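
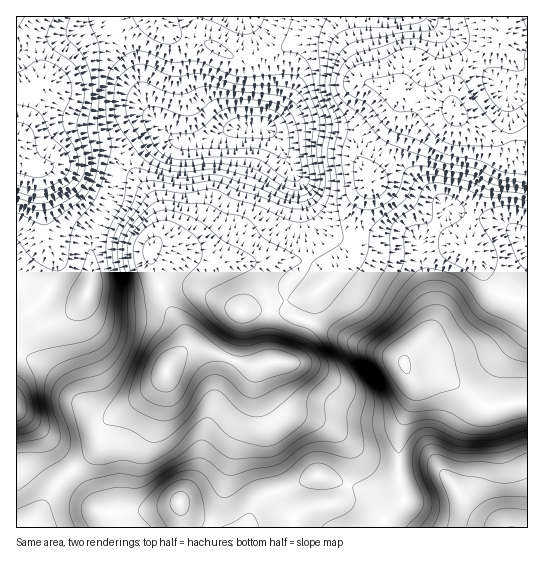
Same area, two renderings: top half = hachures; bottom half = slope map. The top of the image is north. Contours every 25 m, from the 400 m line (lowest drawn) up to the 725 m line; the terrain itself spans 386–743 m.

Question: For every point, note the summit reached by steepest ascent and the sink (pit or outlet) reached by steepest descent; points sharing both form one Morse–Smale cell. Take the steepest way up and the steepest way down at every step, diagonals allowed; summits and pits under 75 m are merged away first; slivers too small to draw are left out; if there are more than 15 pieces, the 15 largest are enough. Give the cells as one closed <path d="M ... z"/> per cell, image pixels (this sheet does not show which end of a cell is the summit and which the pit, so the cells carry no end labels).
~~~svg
<path d="M243 16l-134 1 26 49 12 41 25 30-7-4-12 3-22 12-11 11-7 19-4 24-17 36-1 45-8 19-16 14-18 7-7-3-20-21-6-4 1 233 10-1 9-9 25-39 24-18 14-14 2-18 4-7 49-34 10-11 5-12 13-13 9-4 12 1 50 18 19-5-3-5-1-16 1-39-2-5 4 3 14-1 0-9 3-7 19-20 0-16-4-16-6-50-20-40-10-12-10-3 4-37-1-19-7-31z"/><path d="M449 208l-4 2-5 12-19 19-2 5 14 63 0 13-8 16-20 23-54-20-34-17-19-5-10-8-3-11-14 0-2-3-1 44 3 22-18 4-50-18-12-1-9 4-13 13-5 12-10 11-49 34-4 7-2 18-14 14-24 18-25 39-11 9 352 1 27-27-5-24 0-42 14-38 0-15-4-10 34 5 19 11 24 19 15 0 27-6 0-155-14-15-12-8-36-8z"/><path d="M527 16l-283 1 9 22 7 31 1 19-4 37 10 3 10 12 20 40 3 13 1 27 6 26 0 16-19 20-3 7 1 10 20-3 9-4 41-39 5-17 3-32 7-20 0-14 25-46 4-18-1-15 32 12 18 3 18 16 30 14 17 0 14-4z"/><path d="M109 16l-93 1 0 277 26 26 7 3 8-2 14-8 12-11 5-9 4-19 0-36 17-36 4-24 7-19 11-11 22-12 8-3 10 2-24-28-12-41z"/><path d="M399 92l1 15-4 18-25 46 0 14-7 20-3 32-5 17-37 37-13 6-20 3-1 3 3 8 10 8 19 5 34 17 54 20 20-23 8-16 0-13-14-63 2-5 19-19 7-14 19 7 36 8 12 8 14 14 0-111-14 3-17 0-30-14-18-16-18-3z"/><path d="M410 372l-2 1 5 9 0 15-14 38 0 42 5 24-27 26 150 1 1-126-15 1-12 4-15 0-24-19-19-11-8-2-18 0z"/>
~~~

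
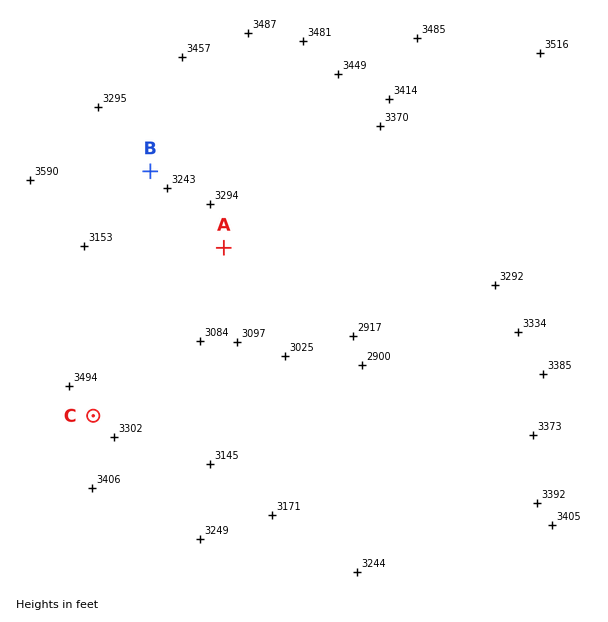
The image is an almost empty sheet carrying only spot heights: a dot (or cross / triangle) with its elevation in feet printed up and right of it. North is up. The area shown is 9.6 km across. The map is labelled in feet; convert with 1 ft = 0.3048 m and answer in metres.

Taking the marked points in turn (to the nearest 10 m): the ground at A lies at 980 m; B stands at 990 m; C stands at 1030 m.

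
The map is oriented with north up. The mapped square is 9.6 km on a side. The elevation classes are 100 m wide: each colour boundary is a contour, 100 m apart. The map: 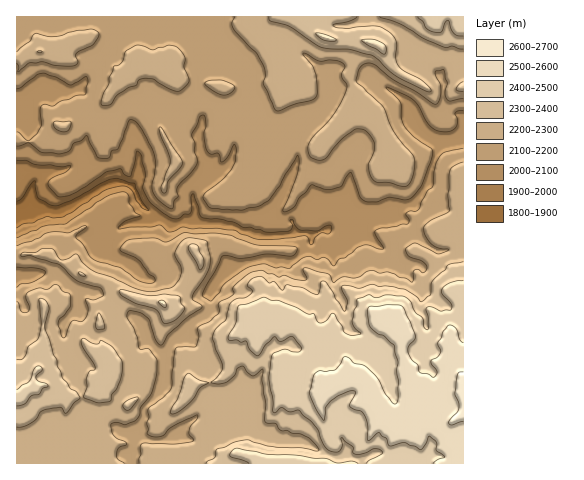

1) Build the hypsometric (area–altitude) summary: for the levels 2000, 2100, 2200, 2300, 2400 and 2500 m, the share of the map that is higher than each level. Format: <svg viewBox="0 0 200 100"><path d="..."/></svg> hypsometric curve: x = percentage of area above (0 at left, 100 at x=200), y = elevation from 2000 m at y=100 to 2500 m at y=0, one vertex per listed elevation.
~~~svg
<svg viewBox="0 0 200 100"><path d="M193 100l-27-20-60-20-54-20-21-20-19-20"/></svg>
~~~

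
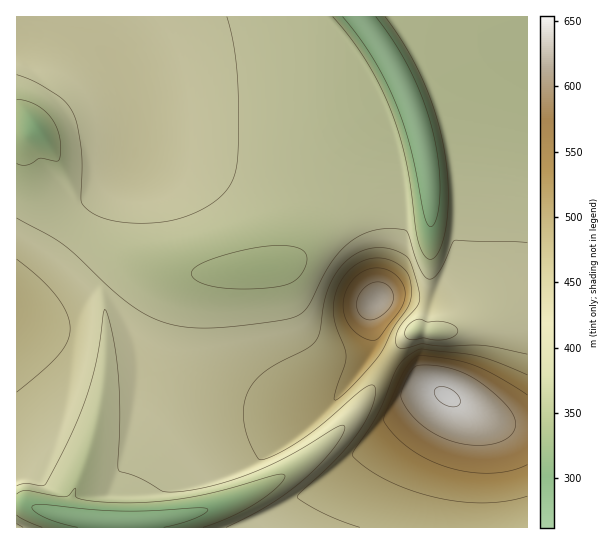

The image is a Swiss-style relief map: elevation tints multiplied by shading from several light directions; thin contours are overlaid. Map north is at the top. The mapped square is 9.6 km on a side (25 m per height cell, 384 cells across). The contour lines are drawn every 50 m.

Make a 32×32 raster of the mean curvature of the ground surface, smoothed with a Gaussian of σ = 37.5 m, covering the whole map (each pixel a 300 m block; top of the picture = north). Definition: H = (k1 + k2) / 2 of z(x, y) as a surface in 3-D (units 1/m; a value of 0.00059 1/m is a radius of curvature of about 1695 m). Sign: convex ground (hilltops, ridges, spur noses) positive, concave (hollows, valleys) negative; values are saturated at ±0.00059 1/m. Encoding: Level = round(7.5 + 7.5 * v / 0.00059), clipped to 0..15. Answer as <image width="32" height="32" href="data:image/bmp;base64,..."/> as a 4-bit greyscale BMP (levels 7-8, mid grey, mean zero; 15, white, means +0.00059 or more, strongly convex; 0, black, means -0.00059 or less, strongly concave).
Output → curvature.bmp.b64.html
<image width="32" height="32" href="data:image/bmp;base64,Qk12AgAAAAAAAHYAAAAoAAAAIAAAACAAAAABAAQAAAAAAAACAAATCwAAEwsAABAAAAAAAAAAAAAAABEREQAiIiIAMzMzAERERABVVVUAZmZmAHd3dwCIiIgAmZmZAKqqqgC7u7sAzMzMAN3d3QDu7u4A////AFEAAAAAADv8iIiIiHd3d3cAJ5mZdCAAF/uIiIh3d3d4Tuabus7+owAZ+IiHd3d4iKmGWJd3eK/UAD+od3d4iIh4l0eXd3iIn7EB63d3iIiId5hHmHd4iIi/MB2neIiImXeYZol3eIiIifQB6YiJmZmHiXR5d4iIiIiPQC+JmpmZiIl0eXiIiIiIiPIH6qqpmIiJhHmIiIiIiIeeEvzLqYeIiYR5iIiIiIh3a4Gfy5d2iImEeYiIiIiIdmfhCBNVZoiJhJmIiIiIh2aKuQAEZmaIiJSod3d3d3ZXvd95qYd3iIiXh3d3d3d2WMzP1Lh3d4iIiHd3d3dmZka93dCnd4iIh3d3d3d3d2ZVerrAiXiIh3d3d3d3d3d3ZVZ2sDyIiHd3d3eIiIiHd3dmZtAeiIh3d3iIiIiIiIiId3fgHod3d3iIiIiIiIiIiIiI4B93d3emmIiIiIiIiIiIiNAfd3d5dpiIiIiIiIiHd3jAPnd3eDeYiIiIh3d3d3d7gHt3d1FoiIiIiId3d3d3fzC4d3czeYiIiIiHd3d3d48Q6Hd3N5iIiIiIh3d3d3e5A+d3d3iYiIiIiId3d3d38guXd3eJiIiIiIiHd3d3e6Afd3d3mIiIiIiIiHd3d48Qund3d4iIiIiIiIh3d3j0A/d3d3eIiIiIiIiId3eOgB6Hd3d3"/>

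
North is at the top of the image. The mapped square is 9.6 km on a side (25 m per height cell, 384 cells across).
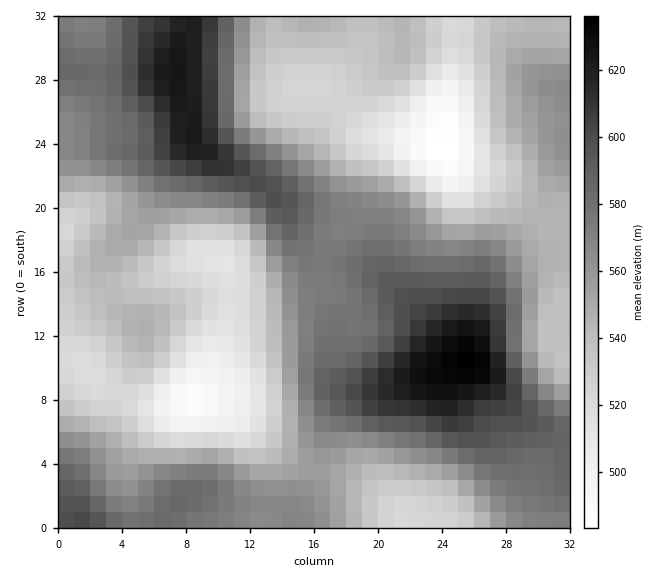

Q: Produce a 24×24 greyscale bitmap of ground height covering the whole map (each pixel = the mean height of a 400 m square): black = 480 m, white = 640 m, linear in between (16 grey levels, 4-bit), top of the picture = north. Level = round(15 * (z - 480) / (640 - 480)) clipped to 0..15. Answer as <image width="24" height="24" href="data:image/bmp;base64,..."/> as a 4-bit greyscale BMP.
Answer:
<image width="24" height="24" href="data:image/bmp;base64,Qk2WAQAAAAAAAHYAAAAoAAAAGAAAABgAAAABAAQAAAAAACABAAATCwAAEwsAABAAAAAAAAAAAAAAABEREQAiIiIAMzMzAERERABVVVUAZmZmAHd3dwCIiIgAmZmZAKqqqgC7u7sAzMzMAN3d3QDu7u4A////ALupqpmIiIdUREV4mbqImqmIiHZURVeJmqmHiZmHd3ZmZniZmph2ZmZVZ4d3iJqqqndlQzM0V4maq7u7ulVEIREjWKq8zdzLqUREMREjaavN3u7bl0RFUyIkaaq83u/adkRWZDI0aZmrzu7ZZUVmZUM1eJmazN3JZVVmZURFeZmbu8y5ZVZlVEM1eZmru7uoZlZmVDM2iZmqqZqYZkZ3ZURHmZmZmIiHZkVndmZ5upmZh1ZmZlVniJmrupiIdDRVZneJq7zLqYdlQhJFZ4mavN26h2VDEQJFeImavdyXZVQyERJWeImavdt1RERDIRNXeJmr3dt1RERVQiNXiKqr3tt1REVWVDRneJmr3duGVVVWZUVmZpmbzduGZmZWZURmZg=="/>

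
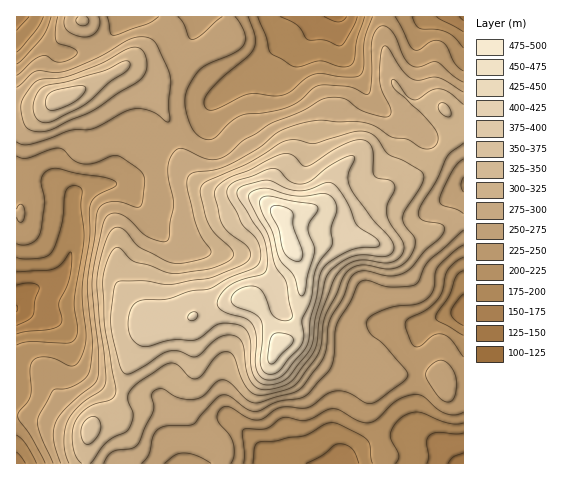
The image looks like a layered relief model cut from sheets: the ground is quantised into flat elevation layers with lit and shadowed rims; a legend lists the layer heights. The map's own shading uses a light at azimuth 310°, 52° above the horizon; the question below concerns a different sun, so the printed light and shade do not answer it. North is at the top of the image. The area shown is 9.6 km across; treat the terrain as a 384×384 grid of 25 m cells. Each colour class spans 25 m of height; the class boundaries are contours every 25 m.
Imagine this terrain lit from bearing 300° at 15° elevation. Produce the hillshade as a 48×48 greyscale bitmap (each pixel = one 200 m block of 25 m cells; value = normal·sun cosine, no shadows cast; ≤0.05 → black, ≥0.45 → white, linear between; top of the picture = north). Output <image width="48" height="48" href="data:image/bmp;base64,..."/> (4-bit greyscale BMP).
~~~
<image width="48" height="48" href="data:image/bmp;base64,Qk32BAAAAAAAAHYAAAAoAAAAMAAAADAAAAABAAQAAAAAAIAEAAATCwAAEwsAABAAAAAAAAAAAAAAABEREQAiIiIAMzMzAERERABVVVUAZmZmAHd3dwCIiIgAmZmZAKqqqgC7u7sAzMzMAN3d3QDu7u4A////AJqru5dEVmZmZ3iHdURnd3d3eJqYd3ZmZ6q7u6dEVmVWd3iHZUVnd3d3eJmYd3dmd5qrvLhUVlRWd3iHZVVmd3ZneIiHd3dmd5qqvMllZlRWd3d3dmZmZ2ZWeHd2d3d2ZpqqvduGd2VWd3dmd3ZVZ2VWeHdlZ3d3ZqqqvNyYd3Zmd3ZVaIZDVmVWeIdVVneHZqqqq925h3d3d3ZVaIYyNVVWeIdlVniIZqqpmszLl2Z3iHZVeJdCI0RWeIhlVWiYZqqpiazMqFVniHZWealiESNWd4h2VmiYZpqpiKvMuGRWeIZWiruEEAJGd4mHZ3iYdpmZiKvNyXVFaIZWis22IAE1Z4mYd4mZdpmZiazdyYZVZ3ZWes7YQQATV4mYd4mYd6mZmazdyYdlVnZVeb7aZBACV4iId4mod6qpmr3uyYh2ZmVVaKzbhjACVniIdnmpd7qqqr3uuZiId3ZVZ5u6mFECRniHdmiZh7qpmr3uupmIiIdmZnmYmWEBNXd3ZmZnd6qpmr3tupmZmZiIh3d3mWEBJGd3ZlREVZqpq83tupmZqpmaqYdnmnIBI1d3d2UzNHiZq97sqZmZqqqry6h3mnMRI1d3d3ZDNGd4m+/sqZmZqrq8zLqYmnMSIkZ2ZmZURGZmet/9qJmImru7zMy6mXMSIjVlREVERGZmaM/9qIiImqqru8zMqGMiISRVMzRERGZlV7/9qHiIiZmZqqvduGVEQ0VVQzNERGZlVq79qHiIiZmZmZrNuGZmZmZmVVVURGZmVp3tqHeJmZmZmIq8p2Zmd3d2ZndlVGZmVpzcqHeJmZqpmZq7l2ZmZ3d2ZniHZmZmZpzcqIiZmaqqmau6h2ZmZmd2ZWeIh3ZmZpzLqYmZmaqqqqu6mIh2Zmd2ZUV4iHdmZpu7qZmZmqqqq7u6mrqXZmd3ZURWeId3ZnmZmZmZmqu7zMupmby5dmeIdlREVod3dnd4iJmZqqq83cy5iKu6dmeIh3ZERXdnd3ZneIiZqZmr3d3Jh4q6h2Z4iIdlRHZmeIdmeIiJmZiavM3LmIm7qGZniIiGVGZWeIdmeIiImYiZq7zMqYmruoZniIiIZXZVZ4h3eIiIiIiZqqq8uZmau6hniIiZh4dkRXd3d4iIh3eaqpq7upmZq6mHiYiJh5l1NFZmZ4iIdmeKqpmru6mZmamImYiYh6qXQ0VWZniIdmeJqpmqu7qZiImZmYmYd7u5dDRFZnd3ZmZ4mpmZq7upiIiZmYmpd8zLqGRFVmd3ZVZ3iZmJmruqmImqmImph8zMy6hlVWZ3ZmZmeJmIiruqqZq6iIqph8y7zdyoZlZnZmZmZ4iYiaupmqvLh4qYd9ypq83LqGVmd3dmVWeIiKqZmrzKd4qYd9yoiavMyoZmd4h3ZVZ4iJqYmrzJdoqXZsy5iIibzKh2d4iIdkRnd4mYmsy5ZnqoZrzLmHZnrLmHd4iZh1RXd3iIm825Znmpd6vMuXZFirqYd4iZl1VniHiIm93JZniZh6vN24ZEaaqph3iZl2VniHeIm925dneIiA=="/>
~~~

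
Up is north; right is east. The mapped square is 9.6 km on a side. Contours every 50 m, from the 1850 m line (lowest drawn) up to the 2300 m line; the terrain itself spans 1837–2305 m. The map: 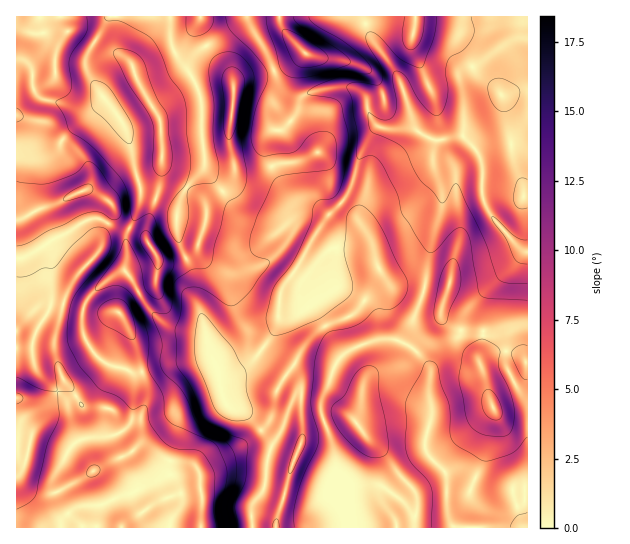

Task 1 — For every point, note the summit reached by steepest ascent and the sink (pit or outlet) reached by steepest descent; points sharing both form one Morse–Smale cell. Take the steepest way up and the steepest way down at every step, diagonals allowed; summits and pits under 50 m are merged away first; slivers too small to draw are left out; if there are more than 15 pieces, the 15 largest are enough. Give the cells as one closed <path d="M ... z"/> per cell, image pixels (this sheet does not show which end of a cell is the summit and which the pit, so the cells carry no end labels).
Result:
<path d="M246 16l-230 1 0 138 26 1 11-4 24-27 23-19 5-7 2 2 20 30 14 63 22 7 14 9 0 25 6 18 10 21 2 25 8 19 5 27 7 17-8-5-4 0-36 7-33 9-29-10-12-10-10-20-2-12 4-19 24-23 16-8 2-10-2-26-15-11-11-5-12 1-54 33-16 6 0 269 258 0 14-55 14-35-2-51-10-16 10-21 7-9 15-14 30-12 14-17 14-26 13 15 15 0 15 3 5-39 14-48-3-20-7-17 0-16 3-9-25-13-24 1-9-2-9-12-4-18-8-8-8-2-11 0-33 8-5 6-5 16-6 6-8 8-8 0-5 8 1 22 16 29 9 9 16 5 17 11-14-3-11 1-23 16-28-8-8-4-8-8-30-39-4-35 0-34-2-11-11-19 0-6 14-17 25-15z"/><path d="M381 272l-20 34-12 11-18 6-13 8-14 15-13 23 10 18 2 51-14 35-5 25-8 23 0 6 251 1 0-37-13 0-33-10-18-8-14-1-4 2 4 46-4-3-31-2-17-19-14-9-32-2-16-10 0-22-14-39 0-15 8-16 4-14 4-8 8-8 14-8 23-6 21 2 21-50-15-4-15 0z"/><path d="M463 136l-26 4-2 3-2 23 7 17 3 20-14 48-5 39 10 3 13 0-6 14 0 10 6 7 18 8 18 1 0 10-4 18 11 38 5-8 24-12 8-10 1-116-7-4-9-8-24-30-7-21 0-29-5-11z"/><path d="M391 339l-16 1-26 11-12 10-4 8-4 14-8 16 0 15 14 39 0 22 16 10 32 2 14 9 17 19 31 2 4 3-2-45-22-25 0-12 7-23-3-17 2-28-7-11-11-11z"/><path d="M247 17l-20 16-25 15-13 14-1 9 11 19 2 11 0 34 4 35 38 47 36 12 23-16 11-1 8 3 7-1-18-10-16-5-9-9-13-23-4-10 1-22 4-4 8 0 8-8 6-6 8-20-14-4-9-8-11-27z"/><path d="M427 291l-4 2-12 34-7 14-3 1 12 6 11 11 7 11-2 28 3 17-7 23 0 12 3 5 18 18 12-1 35 13 12 2 9 4 13 0 1-128-3 10-6 6-24 12-5 8-11-38 4-18 0-10-18-1-18-8-6-7 0-10 6-14-13 0z"/><path d="M105 99l-5 7-23 19-24 27-11 4-26 1 1 102 16-6 21-14 13-6 12-9 12-5 8 0 11 5 11 7 6 7 0-5 13-30 0-18-5-15-8-39-11-18z"/><path d="M527 16l-162 0-1 3 9 23 12 15 16 26 15 47 17 10 9 0 20-4 2-5 0-30-4-24 7-8 40-26 10-4 10 0z"/><path d="M363 16l-116 1 22 41 8 23 12 12 5 3 9 0 18-7 28-2 8 2 8 8 4 18 9 12 9 2 28 0-14-46-16-26-12-15z"/><path d="M527 39l-10 0-10 4-40 26-7 8 4 24-1 34 13 15 5 11 0 29 4 16 10 15 17 20 14 11 2-1z"/><path d="M125 271l-16 8-24 23-4 19 2 12 10 20 12 10 29 10 33-9 36-7 4 0 6 4-8-27-8-3-23-3-16-9-11-13-15-27z"/><path d="M141 192l-2 17-14 30 0 32 22 35 11 13 16 9 31 5-2-15-8-19-2-25-10-21-6-18 0-25-14-9-18-5z"/>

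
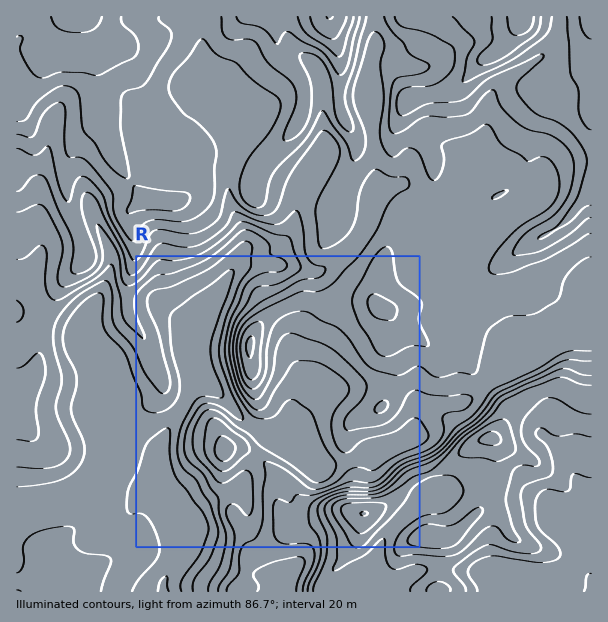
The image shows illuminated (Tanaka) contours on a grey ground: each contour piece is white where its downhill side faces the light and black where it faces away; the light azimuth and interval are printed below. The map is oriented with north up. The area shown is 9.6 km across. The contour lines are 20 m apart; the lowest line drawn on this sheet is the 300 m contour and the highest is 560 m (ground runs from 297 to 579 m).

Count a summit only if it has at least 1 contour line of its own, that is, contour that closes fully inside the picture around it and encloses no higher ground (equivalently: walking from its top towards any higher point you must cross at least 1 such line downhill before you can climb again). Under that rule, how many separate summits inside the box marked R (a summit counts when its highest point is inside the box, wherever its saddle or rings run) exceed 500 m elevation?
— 1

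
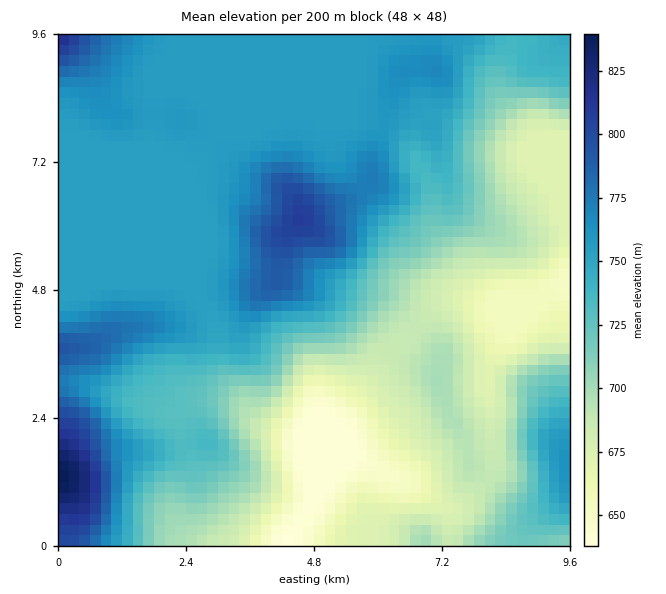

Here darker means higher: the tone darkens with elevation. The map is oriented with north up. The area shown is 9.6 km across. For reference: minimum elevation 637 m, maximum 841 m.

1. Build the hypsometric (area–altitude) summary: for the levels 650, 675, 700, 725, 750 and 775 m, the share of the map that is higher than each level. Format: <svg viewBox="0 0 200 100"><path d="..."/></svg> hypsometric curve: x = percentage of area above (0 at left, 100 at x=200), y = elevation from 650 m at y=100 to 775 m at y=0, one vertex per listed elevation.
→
<svg viewBox="0 0 200 100"><path d="M192 100l-21-20-33-20-20-20-27-20-73-20"/></svg>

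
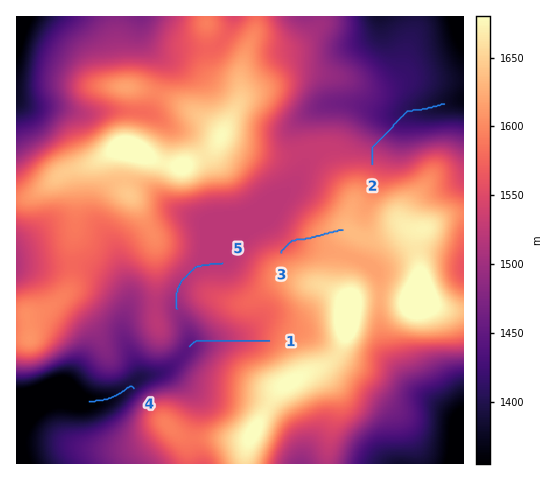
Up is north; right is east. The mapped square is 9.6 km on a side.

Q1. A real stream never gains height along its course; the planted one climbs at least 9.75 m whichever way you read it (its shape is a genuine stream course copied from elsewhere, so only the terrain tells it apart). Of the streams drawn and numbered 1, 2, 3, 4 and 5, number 3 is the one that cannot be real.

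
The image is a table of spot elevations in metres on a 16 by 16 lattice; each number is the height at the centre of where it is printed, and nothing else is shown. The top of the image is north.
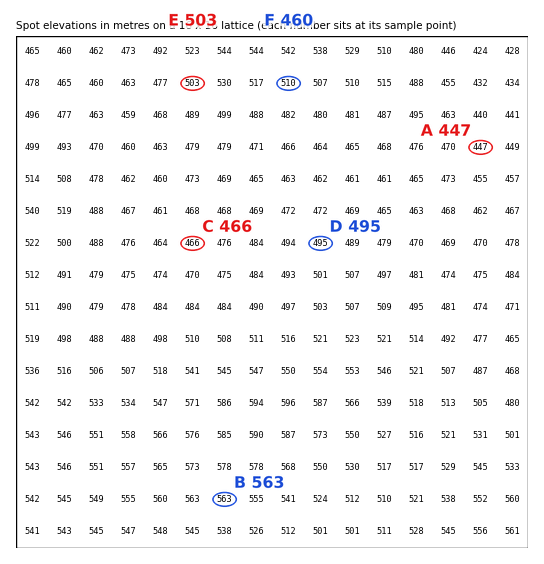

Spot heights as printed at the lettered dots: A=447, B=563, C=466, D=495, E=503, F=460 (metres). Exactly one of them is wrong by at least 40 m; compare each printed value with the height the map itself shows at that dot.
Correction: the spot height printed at F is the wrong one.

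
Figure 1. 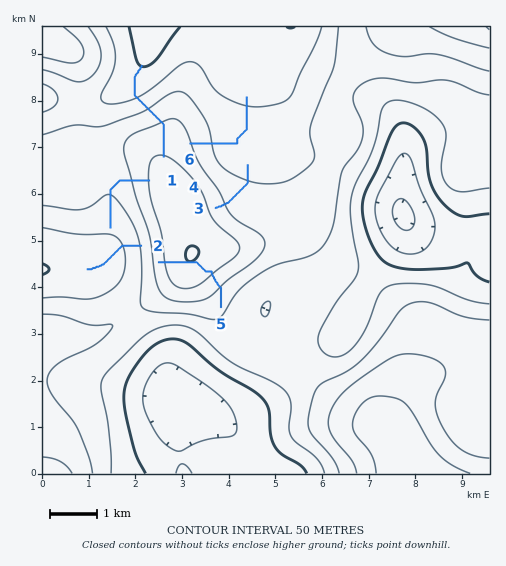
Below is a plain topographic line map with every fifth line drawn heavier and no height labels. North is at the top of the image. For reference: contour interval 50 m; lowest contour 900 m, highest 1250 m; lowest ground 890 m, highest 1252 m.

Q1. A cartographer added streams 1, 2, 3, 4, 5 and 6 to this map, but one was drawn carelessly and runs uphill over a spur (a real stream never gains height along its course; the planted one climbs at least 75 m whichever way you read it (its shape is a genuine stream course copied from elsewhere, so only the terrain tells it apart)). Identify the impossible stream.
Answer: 5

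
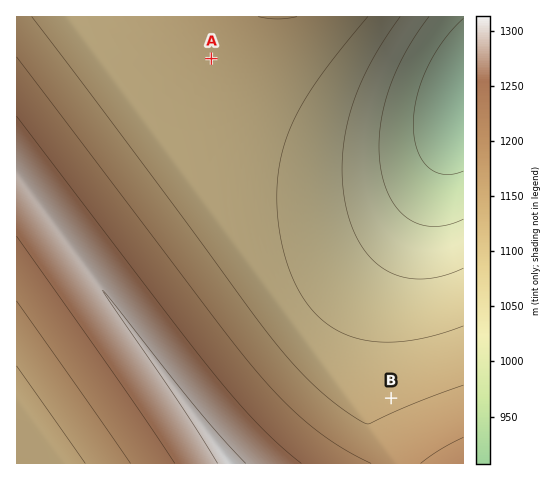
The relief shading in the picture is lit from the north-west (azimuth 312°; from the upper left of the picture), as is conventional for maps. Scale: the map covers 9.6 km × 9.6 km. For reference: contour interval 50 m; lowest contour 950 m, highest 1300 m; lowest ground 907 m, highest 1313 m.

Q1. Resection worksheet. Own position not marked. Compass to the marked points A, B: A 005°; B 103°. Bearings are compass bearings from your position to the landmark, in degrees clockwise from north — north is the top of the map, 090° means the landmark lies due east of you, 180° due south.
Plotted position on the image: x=186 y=351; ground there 1260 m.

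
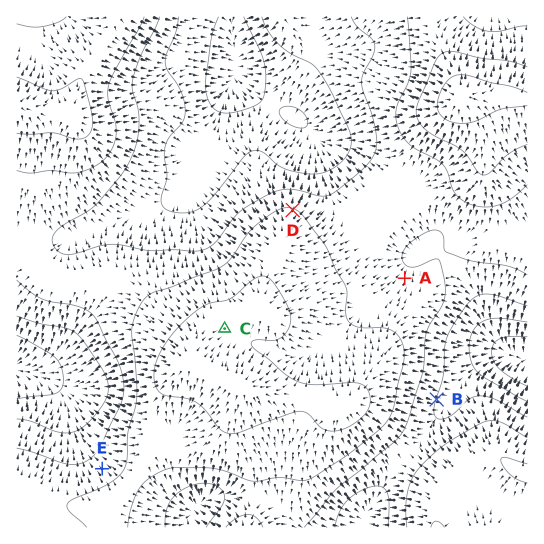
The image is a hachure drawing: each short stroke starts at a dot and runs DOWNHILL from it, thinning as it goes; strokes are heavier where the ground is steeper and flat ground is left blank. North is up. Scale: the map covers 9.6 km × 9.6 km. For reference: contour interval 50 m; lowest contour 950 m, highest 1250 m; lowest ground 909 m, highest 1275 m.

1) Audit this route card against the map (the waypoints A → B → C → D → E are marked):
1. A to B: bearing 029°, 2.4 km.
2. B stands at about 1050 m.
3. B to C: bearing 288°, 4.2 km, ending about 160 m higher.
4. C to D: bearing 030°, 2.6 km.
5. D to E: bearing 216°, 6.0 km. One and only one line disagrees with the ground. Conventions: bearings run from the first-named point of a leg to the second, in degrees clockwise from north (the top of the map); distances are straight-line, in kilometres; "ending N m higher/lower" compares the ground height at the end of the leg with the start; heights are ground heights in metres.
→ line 1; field bearing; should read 165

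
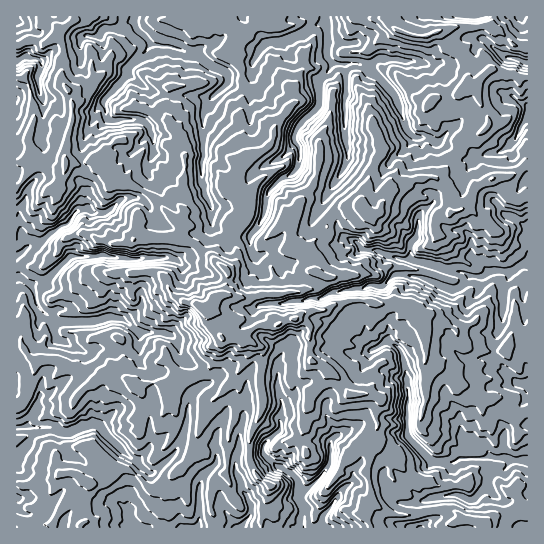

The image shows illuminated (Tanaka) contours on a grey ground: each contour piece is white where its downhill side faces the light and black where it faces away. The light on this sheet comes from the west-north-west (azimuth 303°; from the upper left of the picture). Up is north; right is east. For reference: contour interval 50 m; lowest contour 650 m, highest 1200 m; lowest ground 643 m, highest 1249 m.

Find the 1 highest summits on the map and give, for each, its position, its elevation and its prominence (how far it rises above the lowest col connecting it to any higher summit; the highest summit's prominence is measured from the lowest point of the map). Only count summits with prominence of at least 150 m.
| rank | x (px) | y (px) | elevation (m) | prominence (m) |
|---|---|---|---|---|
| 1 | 206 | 307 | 1249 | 606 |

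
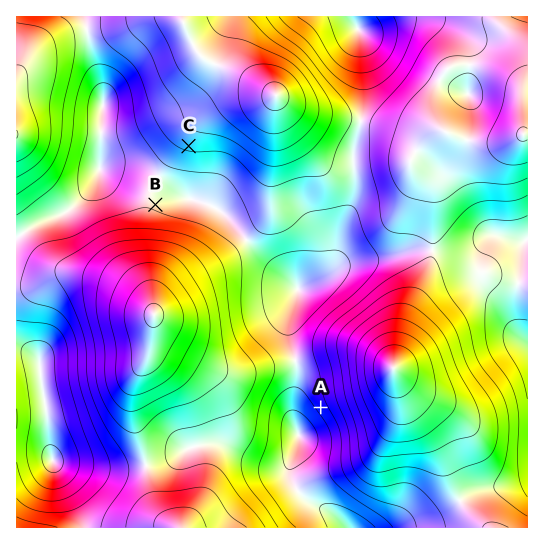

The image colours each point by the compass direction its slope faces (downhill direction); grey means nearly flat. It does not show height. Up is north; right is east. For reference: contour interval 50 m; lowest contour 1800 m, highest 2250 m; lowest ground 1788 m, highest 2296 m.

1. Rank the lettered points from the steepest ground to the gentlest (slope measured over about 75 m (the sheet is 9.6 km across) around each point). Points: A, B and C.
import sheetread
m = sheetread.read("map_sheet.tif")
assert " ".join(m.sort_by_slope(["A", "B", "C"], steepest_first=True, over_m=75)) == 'A C B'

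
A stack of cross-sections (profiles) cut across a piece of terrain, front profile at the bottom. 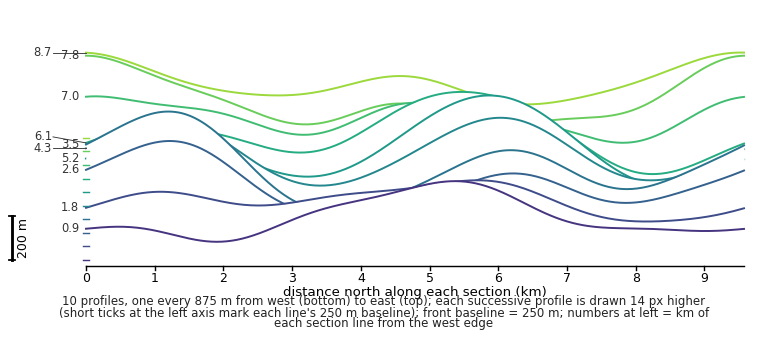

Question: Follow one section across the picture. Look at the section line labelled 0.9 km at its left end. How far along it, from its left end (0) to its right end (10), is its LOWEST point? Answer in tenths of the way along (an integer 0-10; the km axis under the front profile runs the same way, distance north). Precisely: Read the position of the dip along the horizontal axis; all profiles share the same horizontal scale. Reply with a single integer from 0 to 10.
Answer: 2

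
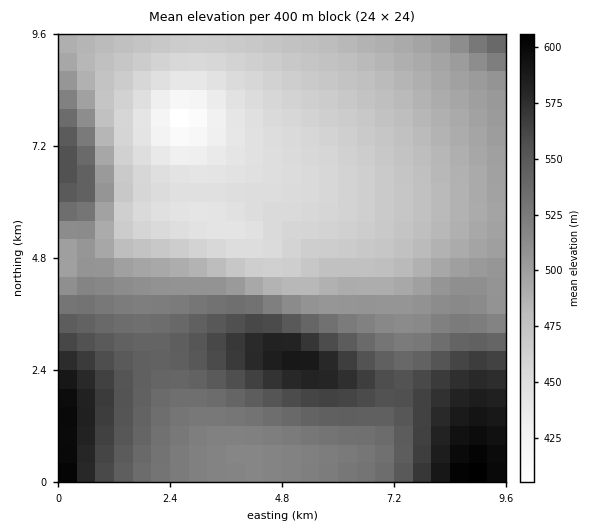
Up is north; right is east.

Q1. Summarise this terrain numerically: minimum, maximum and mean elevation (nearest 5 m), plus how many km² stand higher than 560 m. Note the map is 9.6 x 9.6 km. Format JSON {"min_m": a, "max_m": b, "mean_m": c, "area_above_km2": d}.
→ {"min_m": 400, "max_m": 615, "mean_m": 505, "area_above_km2": 12.2}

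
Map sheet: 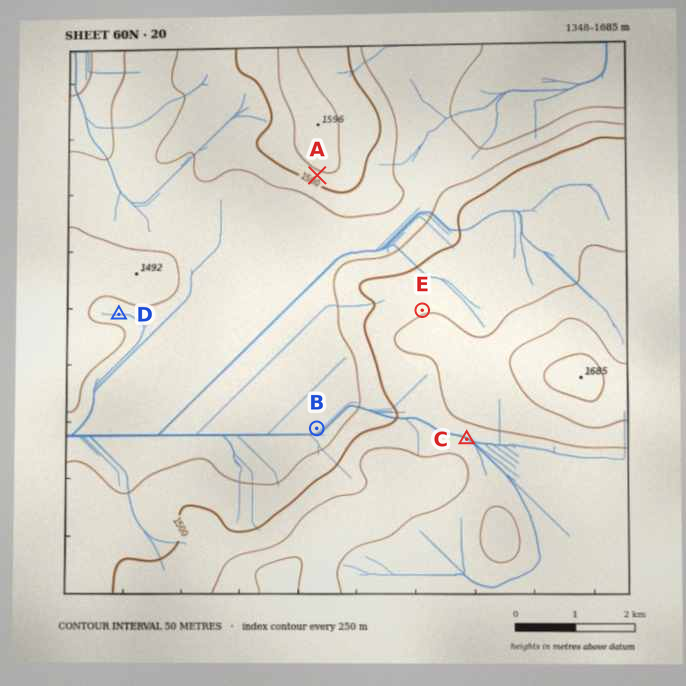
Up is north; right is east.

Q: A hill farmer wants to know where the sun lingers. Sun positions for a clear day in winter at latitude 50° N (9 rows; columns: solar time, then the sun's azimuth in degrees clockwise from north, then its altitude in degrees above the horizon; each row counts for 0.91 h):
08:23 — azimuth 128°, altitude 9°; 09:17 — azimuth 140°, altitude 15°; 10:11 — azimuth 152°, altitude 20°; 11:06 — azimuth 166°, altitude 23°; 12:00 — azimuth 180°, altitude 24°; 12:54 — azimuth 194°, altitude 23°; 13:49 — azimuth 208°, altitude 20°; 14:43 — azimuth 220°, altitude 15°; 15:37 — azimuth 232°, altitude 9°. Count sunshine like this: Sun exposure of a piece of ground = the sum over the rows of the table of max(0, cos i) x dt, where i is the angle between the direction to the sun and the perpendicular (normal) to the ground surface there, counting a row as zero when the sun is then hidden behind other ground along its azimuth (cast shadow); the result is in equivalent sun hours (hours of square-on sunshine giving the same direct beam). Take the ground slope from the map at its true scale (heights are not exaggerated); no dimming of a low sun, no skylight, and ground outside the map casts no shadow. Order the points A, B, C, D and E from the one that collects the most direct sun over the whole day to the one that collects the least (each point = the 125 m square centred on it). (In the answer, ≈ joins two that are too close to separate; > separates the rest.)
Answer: A > B ≈ C ≈ D > E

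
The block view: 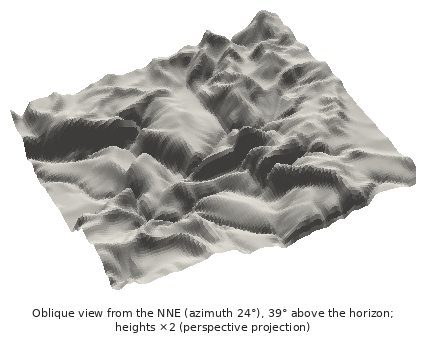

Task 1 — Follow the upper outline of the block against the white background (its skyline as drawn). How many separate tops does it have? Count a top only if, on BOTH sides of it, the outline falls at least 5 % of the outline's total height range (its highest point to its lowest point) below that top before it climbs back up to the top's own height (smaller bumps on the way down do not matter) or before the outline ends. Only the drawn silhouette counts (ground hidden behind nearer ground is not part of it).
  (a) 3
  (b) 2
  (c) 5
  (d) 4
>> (b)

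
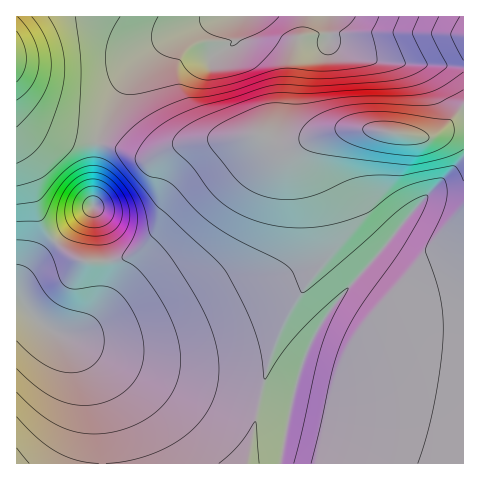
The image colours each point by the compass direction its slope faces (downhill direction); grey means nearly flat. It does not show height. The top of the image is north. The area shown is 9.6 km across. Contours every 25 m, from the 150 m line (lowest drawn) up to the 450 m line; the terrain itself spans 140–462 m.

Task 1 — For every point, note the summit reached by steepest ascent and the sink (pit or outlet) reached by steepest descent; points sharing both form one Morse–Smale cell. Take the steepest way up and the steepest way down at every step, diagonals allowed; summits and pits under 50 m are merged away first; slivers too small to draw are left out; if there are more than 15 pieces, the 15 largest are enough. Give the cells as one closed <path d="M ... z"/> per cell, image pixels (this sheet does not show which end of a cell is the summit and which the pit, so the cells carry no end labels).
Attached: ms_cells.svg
<path d="M330 132l-36 12-11 0-21-9-10 16-13 12-45 34-46 47-19 12-30 6-17-1-15-8-12-12-10 9-17 20-7 11-3 13 5 11-7-1 1 160 230-1 13-66 16-57 21-42 31-43 0-31-10-31-10-26-2-10 4-10 10-10z"/><path d="M463 107l-16 19-17 11-60-8-30 0-17 6-13 12-4 14 19 54 4 16 0 19-5 12-34 47-14 31-16 57-12 67 216-1z"/><path d="M463 16l-240 0-8 2-47 21-20 14-10 10-19 31-21 49 21 5 19 8 9 1 36-14 67-8 13 0 20 9 11 0 33-12 23-4 71 9 12-1 14-10 17-20z"/><path d="M222 16l-205 0-1 86 13 17 20 11 26 8 22 4 22-48 19-31 16-14 22-14z"/><path d="M260 135l-71 7-42 15-9-1-26-10-14-3-4 31-1 33-37 35 18 16 17 4 27-2 20-8 11-9 37-39 53-41 13-12z"/><path d="M17 102l-1 50 13 26 11 43 15 20 38-34 5-64-23-5-26-8-20-11z"/><path d="M17 152l-1 150 6 3-4-11 3-13 11-17 22-23-14-20-11-43z"/>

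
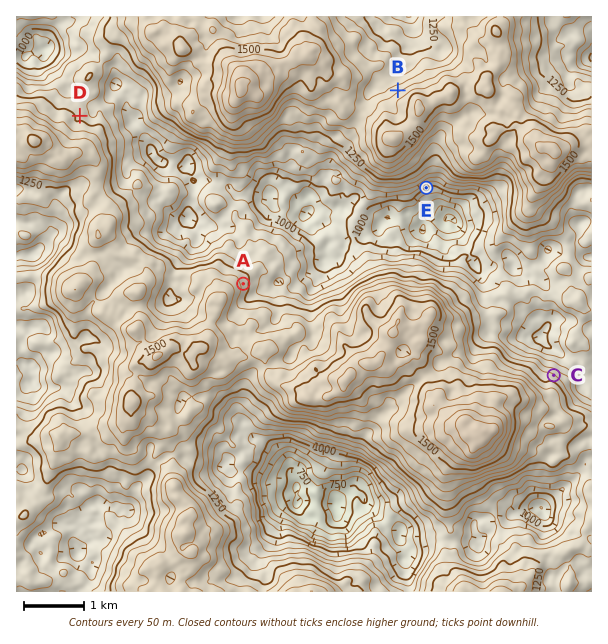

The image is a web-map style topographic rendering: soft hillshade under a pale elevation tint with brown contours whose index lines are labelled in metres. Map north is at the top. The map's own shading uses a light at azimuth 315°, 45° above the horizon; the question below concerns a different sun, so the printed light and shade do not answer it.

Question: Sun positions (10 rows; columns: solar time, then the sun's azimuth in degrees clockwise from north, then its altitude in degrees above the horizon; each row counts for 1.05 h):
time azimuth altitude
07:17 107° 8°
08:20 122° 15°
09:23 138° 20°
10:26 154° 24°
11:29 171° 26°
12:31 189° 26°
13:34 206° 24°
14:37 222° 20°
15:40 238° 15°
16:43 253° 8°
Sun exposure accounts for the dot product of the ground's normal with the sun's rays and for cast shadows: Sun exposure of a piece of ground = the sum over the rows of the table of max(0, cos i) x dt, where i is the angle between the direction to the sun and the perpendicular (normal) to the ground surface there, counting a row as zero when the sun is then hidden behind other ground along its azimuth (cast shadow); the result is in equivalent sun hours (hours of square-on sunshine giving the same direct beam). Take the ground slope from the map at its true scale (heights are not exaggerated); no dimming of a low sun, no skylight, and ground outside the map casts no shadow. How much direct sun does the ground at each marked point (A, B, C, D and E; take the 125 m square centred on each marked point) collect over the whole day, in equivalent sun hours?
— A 2.9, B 0.9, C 1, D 2.3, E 5.5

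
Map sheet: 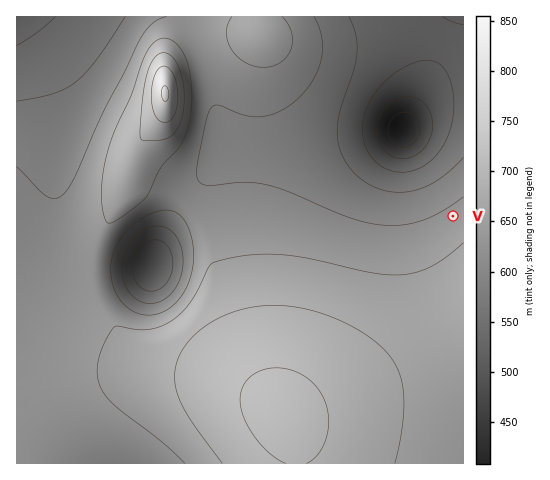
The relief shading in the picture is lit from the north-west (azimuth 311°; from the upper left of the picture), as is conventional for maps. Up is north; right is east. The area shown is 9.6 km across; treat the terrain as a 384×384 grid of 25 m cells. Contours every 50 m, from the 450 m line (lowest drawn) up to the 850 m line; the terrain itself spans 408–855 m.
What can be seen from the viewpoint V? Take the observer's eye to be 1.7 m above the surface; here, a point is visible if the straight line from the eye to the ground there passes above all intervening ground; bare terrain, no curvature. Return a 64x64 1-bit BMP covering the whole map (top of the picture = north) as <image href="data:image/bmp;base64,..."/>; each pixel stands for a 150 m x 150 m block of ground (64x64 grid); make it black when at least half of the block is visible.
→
<image width="64" height="64" href="data:image/bmp;base64,Qk0+AgAAAAAAAD4AAAAoAAAAQAAAAEAAAAABAAEAAAAAAAACAAATCwAAEwsAAAIAAAAAAAAA////AAAAAAAAAAAAAAAAAAAAAAAAAAAAAAAAAAAAAAAAAAAAAAAAAAAAAAAAAAAAAAAAAAAAAAAAAAAAAAAAAAAAAAAAAAAAAAAAAAAAAAAAAAAAAAAAAAAAAAAAAAAAAAAAAAAAAAAAAAAAAB/AAAAAAAAAP+AAAAAAAAB/4AAAAAAAAP/wAAAAAAAB//AAAAAAAAP/+AAAAAAAA//4AAAAAAAH//wAAAAAAAf//AAAAAAAB//+AAAAAAAH//4AAAAAAA///wAAAAAAD///AAAAAAAP//+AAAAAAA///4AAAAAAD///wAAAAAAP///AAAAAAA///+AAAAAAD///8AAAAAAf///4AAAAAB////wABgAAH////wAHAAAf////AAOAAD////8AAeAAP////wAB/gA/////AAD/gH///4MAAP/Af///AQAA/+D///wBAAD/8P//+AEAAP/5///4AQAAf/////ABAAB/////8AEAAD/////wAQAAD/////ADAAAH////8AMAAAf////wBwAAB/////gHAAAH/////B8AAAf//////wAAB///////AAAH//////8AAAf5/////wAAB/H/////AAAD4P////8AAAPAf////wAAA8B/////AAADgD////8AAAMAH////wAAAAAP////AAAAAAf///8AAAAAAf///w=="/>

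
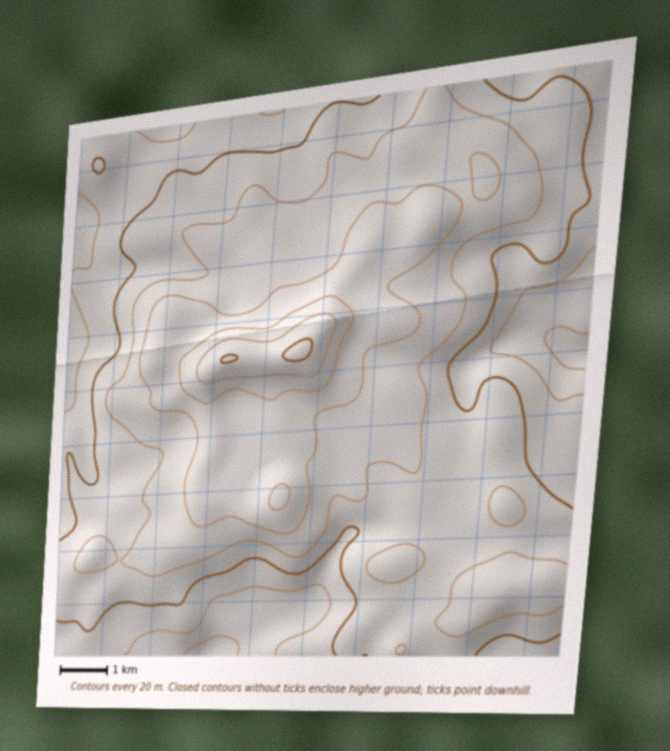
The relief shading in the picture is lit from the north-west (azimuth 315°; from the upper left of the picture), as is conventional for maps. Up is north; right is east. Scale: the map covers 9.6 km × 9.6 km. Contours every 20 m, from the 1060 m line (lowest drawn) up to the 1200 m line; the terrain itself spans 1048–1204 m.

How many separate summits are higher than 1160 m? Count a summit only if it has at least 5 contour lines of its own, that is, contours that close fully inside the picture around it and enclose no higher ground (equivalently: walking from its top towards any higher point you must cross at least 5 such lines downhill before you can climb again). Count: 0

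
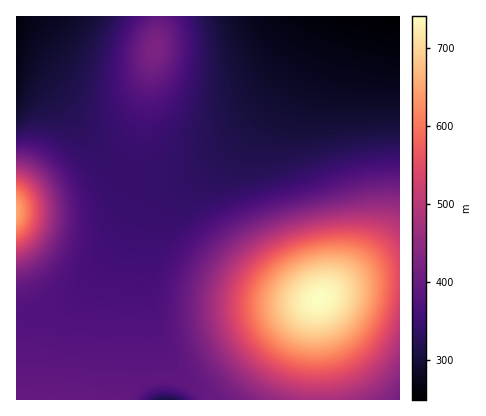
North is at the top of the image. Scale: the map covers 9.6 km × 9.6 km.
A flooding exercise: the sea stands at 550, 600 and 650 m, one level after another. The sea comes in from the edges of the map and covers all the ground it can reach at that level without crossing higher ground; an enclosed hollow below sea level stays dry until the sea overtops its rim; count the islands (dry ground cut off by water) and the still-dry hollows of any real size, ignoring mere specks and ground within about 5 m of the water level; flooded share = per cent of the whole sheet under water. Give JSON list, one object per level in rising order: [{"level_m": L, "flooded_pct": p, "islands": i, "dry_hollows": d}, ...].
[{"level_m": 550, "flooded_pct": 87, "islands": 1, "dry_hollows": 0}, {"level_m": 600, "flooded_pct": 91, "islands": 1, "dry_hollows": 0}, {"level_m": 650, "flooded_pct": 95, "islands": 1, "dry_hollows": 0}]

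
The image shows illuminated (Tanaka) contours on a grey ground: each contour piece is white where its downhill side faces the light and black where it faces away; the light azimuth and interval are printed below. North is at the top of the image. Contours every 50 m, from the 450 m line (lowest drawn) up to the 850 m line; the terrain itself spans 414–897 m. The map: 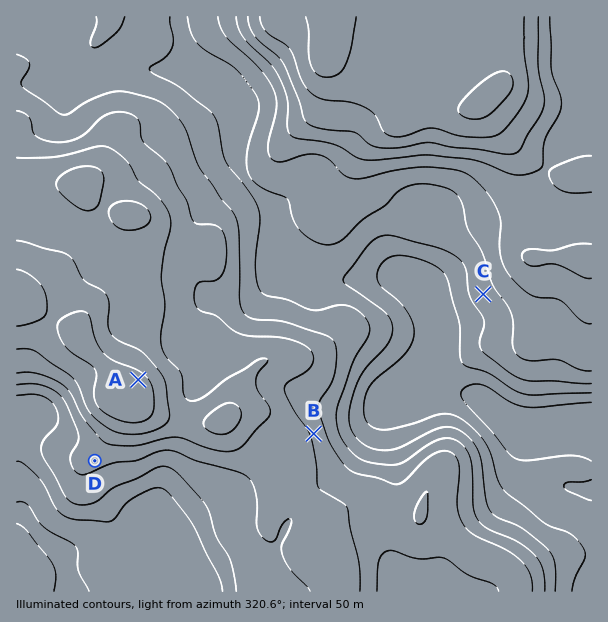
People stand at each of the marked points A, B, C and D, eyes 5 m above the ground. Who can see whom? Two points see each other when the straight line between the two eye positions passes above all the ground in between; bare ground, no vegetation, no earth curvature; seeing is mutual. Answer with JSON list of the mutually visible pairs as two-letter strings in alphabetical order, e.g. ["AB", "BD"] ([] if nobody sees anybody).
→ ["AC", "BC"]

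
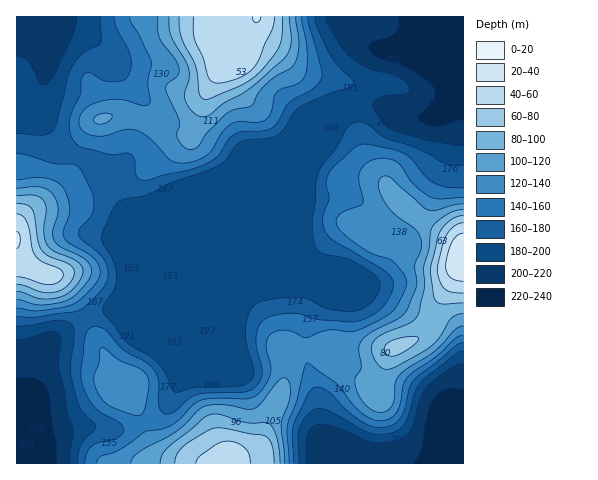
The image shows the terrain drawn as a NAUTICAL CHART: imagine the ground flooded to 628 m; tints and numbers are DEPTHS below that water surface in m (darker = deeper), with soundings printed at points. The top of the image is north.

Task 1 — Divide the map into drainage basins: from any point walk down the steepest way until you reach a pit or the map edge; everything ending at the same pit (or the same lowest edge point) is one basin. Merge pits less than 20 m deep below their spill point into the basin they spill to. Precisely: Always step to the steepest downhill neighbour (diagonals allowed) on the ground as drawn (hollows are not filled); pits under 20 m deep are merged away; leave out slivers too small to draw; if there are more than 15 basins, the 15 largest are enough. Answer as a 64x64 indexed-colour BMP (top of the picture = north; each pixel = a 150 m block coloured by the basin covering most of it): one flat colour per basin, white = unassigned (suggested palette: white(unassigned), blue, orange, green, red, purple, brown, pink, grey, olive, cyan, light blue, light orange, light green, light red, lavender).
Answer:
<image width="64" height="64" href="data:image/bmp;base64,Qk12CAAAAAAAAHYAAAAoAAAAQAAAAEAAAAABAAQAAAAAAAAIAAATCwAAEwsAABAAAAAAAAAA////ALR3HwAOf/8ALKAsACgn1gC9Z5QAS1aMAMJ34wB/f38AIr28AM++FwDox64AeLv/AIrfmACWmP8A1bDFAERERERERERERERERBERERMzMzMzMzMzMzMzMzMzMzMzRERERERERERERBEREREREREzMzMzMzMzMzMzMzMzMzNEREREREREREREERERERERERMzMzMzMzMzMzMzMzMzM0REREREREREREEREREREREREzMzMzMzMzMzMzMzMzMzREREREREREREQRERERERERETMzMzMzMzMzMzMzMzMzNEREREREREREQREREREREREREzMzMzMzMzMzMzMzMzM0RERERERERERBERERERERERETMzMzMzMzMzMzMzMzMzRERERERERERBEREREREREREREzMzMzMzMzMzMzMzMzNEREREREREREERERERERERERETMzMzMzMzMzMzMzMzM0REREREREREEREREREREREREREzMzMzMzMzMzMzMzMzRERERERERBERERERERERERERETMzMzMzMzEzMzMzMzNEREREREREERERERERERERERERMzMzMzMzETMzMzMzM0REREREREQREREREREREREREREzMzMzMzERMzMzMzMzRERERERERBERERERERERERERETMzMzMxERETMzMzMzNERERERERBERERERERERERERERMzMzMxERERMzMzMzM0REREREREEREREREREREREREREzMzMzEREREzMzMzMzREREREREERERERERERERERERERMzMzERERERMzMzMzNEREREREQRERERERERERERERERERERERERERERMzMzM0REREREQRERERERERERERERERERERERERERERERMzMzRERERERBERERERERERERERERERERERERERERERETMzNERERERBEREREREREREREREREREREREREREREREREzM0REREREERERERERERERERERERERERERERERERERETMzREREREERERERERERERERERERERERERERERERERERMzNEREREERERERERERERERERERERERERERERERERERETM0REREQRERERERERERERERERERERERERERERERERERMzREREQRERERERERERERERERERERERERERERERERERETNEREQRERERERERERERERERERERERERERERERERERERM0RBERERERERERERERERERERERERERERERERERERERETQREREREREREREREREREREREREREREREREREREREREREREREREREREREREREREREREREREREREREREREREREREREREREREREREREREREREREREREREREREREREREREREREREREREREREREREREREREREREREREREREREREREREREREREREREREREREREREREREREREREREREREREREREREREREREREREREREREREREREREREREREREREREREREREREREREREREREREREREREREREREREREREREREREREREREhERERERERERERERERERERERERERERERERERERERERESIRERERERERERERERERERERERERERERERERERERERERIiIREREREREREREREREREREREREREREREREREREREREiIiERERERERERERERERERERERERERERERERERERERESIiIhERERERERERERERERERERERERERERERERERERERIiIiIREREREREREREREREREREREREREREREREREREREiIiIiERERERERERERERERERERERERERERERERERERESIiIiIRERERERERERERERERERERERERERERERERERERIiIiIiEREREREREREREREREREREREREREREREREREREiIiIiIRERERERERERERERERERERERERERERERERERESIiIiIiERERERERERERERERERERERERERERERERERERIiIiIiIREREREREREREREREREREREREREREREREREREiIiIiIhERERERERIhERERERERERERERERERERERERESIiIiIiIREREREiIiIRERERERERERERERERERERERERIiIiIiIiIRESIiIiIhEREREREREREREREREREREREREiIiIiIiIiIiIiIiIiERERERERERERERERERERERERESIiIiIiIiIiIiIiIiIhERERERERERERERERERERERERIiIiIiIiIiIiIiIiIiEREREREREREREREREREREREREiIiIiIiIiIiIiIiIiIRERERERERERERERERERERERESIiIiIiIiIiIiIiIiIiERERERERERERERERERERERERIiIiIiIiIiIiIiIiIiIhEREREREREREREREREREREREiIiIiIiIiIiIiIiIiIiIRERERERERERERERERERERESIiIiIiIiIiIiIiIiIiIiERERERERERERERERERERERIiIiIiIiIiIiIiIiIiIiIhEREREREREREREREREREREiIiIiIiIiIiIiIiIiIiIiERERERERERERERERERERESIiIiIiIiIiIiIiIiIiIiIhERERERERERERERERERERIiIiIiIiIiIiIiIiIiIiIiEREREREREREREREREREREiIiIiIiIiIiIiIiIiIiIiIhERERERERERERERERERESIiIiIiIiIiIiIiIiIiIiIiERERERERERERERERERER"/>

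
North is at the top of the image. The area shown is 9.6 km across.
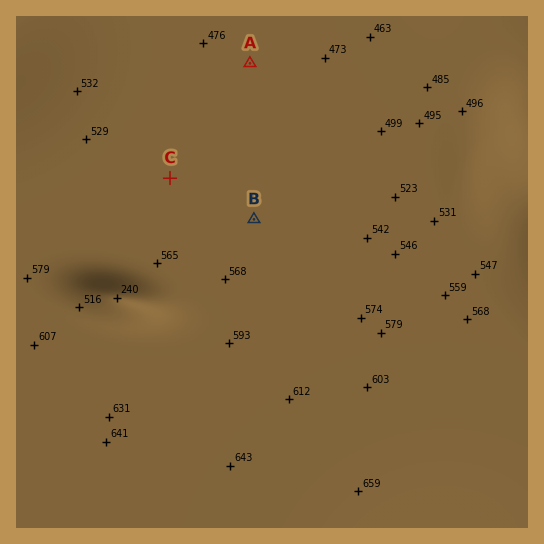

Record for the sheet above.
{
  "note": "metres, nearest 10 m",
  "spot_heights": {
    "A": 480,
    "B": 540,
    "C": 530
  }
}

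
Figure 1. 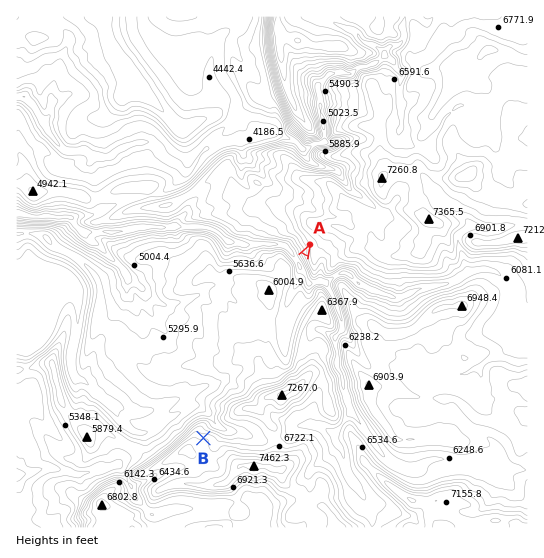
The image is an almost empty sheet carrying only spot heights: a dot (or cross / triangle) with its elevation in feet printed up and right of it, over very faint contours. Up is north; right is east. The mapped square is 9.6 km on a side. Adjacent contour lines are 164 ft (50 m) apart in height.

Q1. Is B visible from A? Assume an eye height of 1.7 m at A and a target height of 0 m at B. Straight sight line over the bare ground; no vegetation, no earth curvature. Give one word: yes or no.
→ yes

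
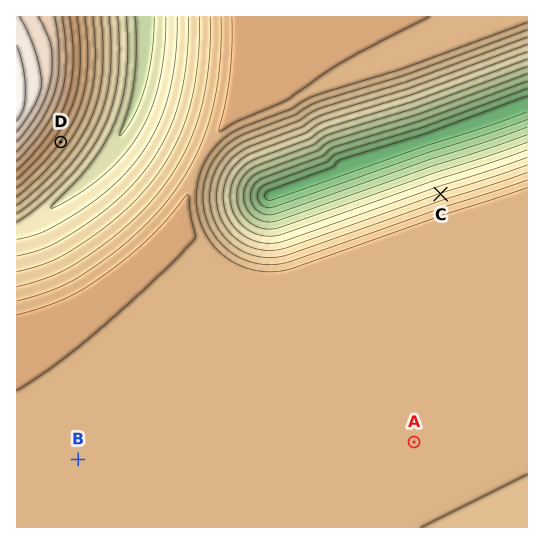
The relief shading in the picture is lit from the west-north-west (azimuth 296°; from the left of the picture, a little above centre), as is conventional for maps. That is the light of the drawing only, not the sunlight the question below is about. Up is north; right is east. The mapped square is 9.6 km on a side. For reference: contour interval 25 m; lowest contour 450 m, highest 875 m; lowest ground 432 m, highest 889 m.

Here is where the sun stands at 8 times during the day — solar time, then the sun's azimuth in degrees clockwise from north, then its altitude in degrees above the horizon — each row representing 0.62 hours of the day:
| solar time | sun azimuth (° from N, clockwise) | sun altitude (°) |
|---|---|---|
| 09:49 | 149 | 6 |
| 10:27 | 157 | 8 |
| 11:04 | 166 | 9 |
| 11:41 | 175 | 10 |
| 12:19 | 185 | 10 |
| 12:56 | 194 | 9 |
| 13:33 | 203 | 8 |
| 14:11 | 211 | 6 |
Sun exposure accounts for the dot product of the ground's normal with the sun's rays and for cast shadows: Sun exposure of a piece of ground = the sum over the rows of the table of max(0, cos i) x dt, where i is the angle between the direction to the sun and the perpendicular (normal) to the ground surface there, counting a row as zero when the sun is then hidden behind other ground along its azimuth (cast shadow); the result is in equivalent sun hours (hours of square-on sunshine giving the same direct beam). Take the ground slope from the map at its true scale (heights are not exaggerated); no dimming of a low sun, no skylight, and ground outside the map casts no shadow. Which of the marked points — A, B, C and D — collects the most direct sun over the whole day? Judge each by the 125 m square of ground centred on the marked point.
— D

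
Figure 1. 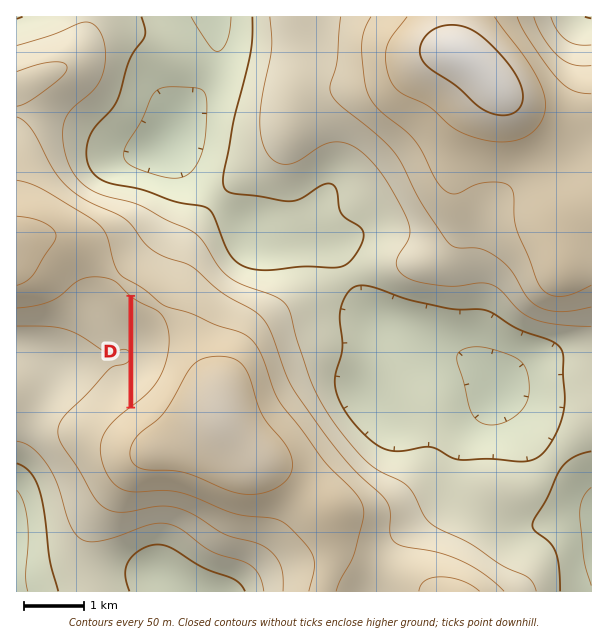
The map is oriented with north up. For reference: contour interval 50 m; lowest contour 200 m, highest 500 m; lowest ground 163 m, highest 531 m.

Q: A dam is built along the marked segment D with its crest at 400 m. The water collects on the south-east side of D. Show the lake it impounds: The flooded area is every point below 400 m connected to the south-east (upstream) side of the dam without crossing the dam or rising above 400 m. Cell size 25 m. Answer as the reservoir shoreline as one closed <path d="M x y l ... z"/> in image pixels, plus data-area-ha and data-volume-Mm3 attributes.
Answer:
<path d="M134 298l0 106 12-8 11-13 7-15 4-15 1-2 0-21-5-12-8-8-19-9-3-3z" data-area-ha="77" data-volume-Mm3="15.54"/>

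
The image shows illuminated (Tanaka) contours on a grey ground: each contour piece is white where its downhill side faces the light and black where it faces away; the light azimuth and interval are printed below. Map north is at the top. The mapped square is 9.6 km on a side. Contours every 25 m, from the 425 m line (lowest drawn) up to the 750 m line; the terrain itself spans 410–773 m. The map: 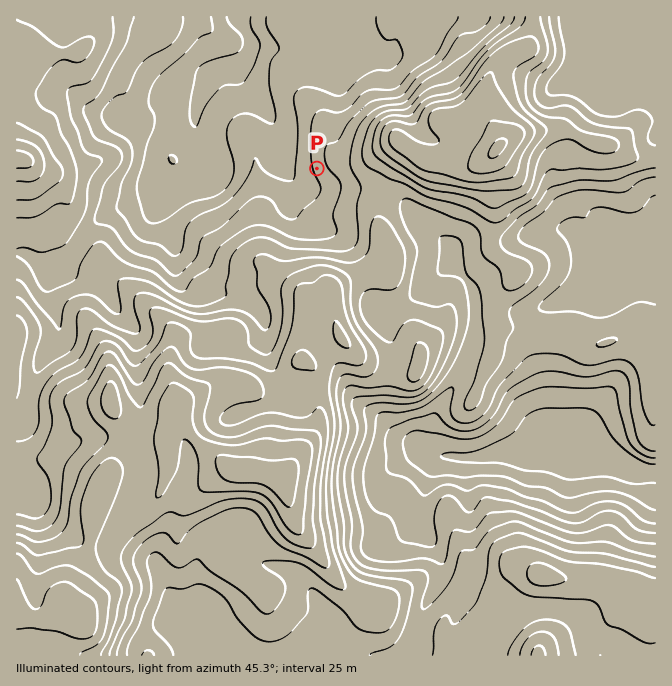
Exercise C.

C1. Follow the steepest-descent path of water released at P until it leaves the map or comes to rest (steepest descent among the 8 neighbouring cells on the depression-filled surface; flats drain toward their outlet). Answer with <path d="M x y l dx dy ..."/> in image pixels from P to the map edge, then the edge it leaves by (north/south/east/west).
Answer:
<path d="M317 168l-29 0-8-8 0-15-2-2 0-6-1-2 0-3-2-2 0-3-1-4-4-3-2-5-4-5-4-7-20-20 0-25 7-6 2-4 0-13-9-13 0-5"/>
exit: north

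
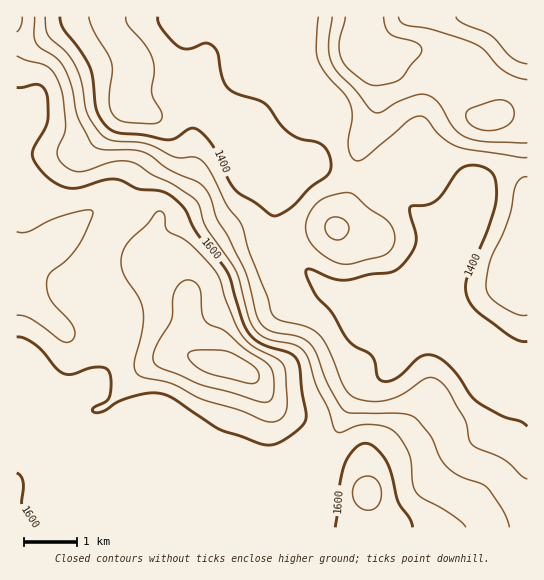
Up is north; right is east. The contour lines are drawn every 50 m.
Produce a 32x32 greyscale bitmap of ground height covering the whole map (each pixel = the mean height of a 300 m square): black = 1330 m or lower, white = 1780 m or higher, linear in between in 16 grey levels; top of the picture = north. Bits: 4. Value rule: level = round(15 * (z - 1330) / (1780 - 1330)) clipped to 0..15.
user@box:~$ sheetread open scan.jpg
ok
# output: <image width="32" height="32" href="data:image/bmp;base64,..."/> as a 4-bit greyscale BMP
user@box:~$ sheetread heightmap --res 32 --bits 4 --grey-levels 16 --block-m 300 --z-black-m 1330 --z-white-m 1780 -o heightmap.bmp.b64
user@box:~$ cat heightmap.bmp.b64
<image width="32" height="32" href="data:image/bmp;base64,Qk12AgAAAAAAAHYAAAAoAAAAIAAAACAAAAABAAQAAAAAAAACAAATCwAAEwsAABAAAAAAAAAAAAAAABEREQAiIiIAMzMzAERERABVVVUAZmZmAHd3dwCIiIgAmZmZAKqqqgC7u7sAzMzMAN3d3QDu7u4A////AJmYiIiIiIiIiImaqpiHd2WZmIiIiIiIiIiIq7qId2ZVmZiIiIiIiIiIiKu5h3ZmVJiIiIiIiIiIiIiaqYdmVVSYiIiIiIiIiJmImZh3ZURDmIiIiIiIiZmZmImYdlREM5mJmYiIiZqqqZh3d2ZUQzKIiZmYiJqrvLqXZVVVVDIiiImZmZmrzN3KhkMzRUMhEZiZmZq8ze7tunVDIjRDERGZmpmbze7+7Kl1MyIjIhERmaqpms3u3bmHVDIhEhERIqq7qZrM3cuWVUMiEREREjO7upmavNzKdUMyIRERESNEy6mZmszcuWRDIiERERE0RcupmavMzLlkMyIiIhERNFXLupmrvMunUzMzRDMhESRVvMupq7u6hkMzRVVUMhEjVbvLqqq7qXVDI1ZlVDIREkWqu7qquphkMiNFVUMiIRI1qqqqqaqHUyIiNFQzIyISNKqZmZmIdkIiIiMzMiMyEjSph3iIdlUyIiIiNDIzMyI0mXdmZlRDIiIiIkRDNERERamHZDMiMyIiIiNFVERFZ2aph0IRESIiIiMjNVVEVniHmYZBABEiIiIzI0VmVWd3d5mGMQAREiIzMzNWd2Z3d3aIdTEAESIjMzM0aIh3d3Zld1QhABIiIzNDRYiYh3d2RHVCEQESMiM0Q0aJiHdmVUN1MhABIzMzRDNFeIdlVEM0"/>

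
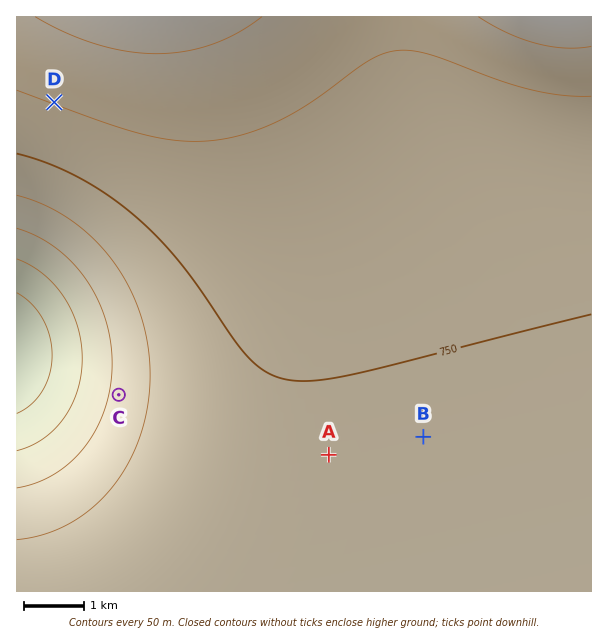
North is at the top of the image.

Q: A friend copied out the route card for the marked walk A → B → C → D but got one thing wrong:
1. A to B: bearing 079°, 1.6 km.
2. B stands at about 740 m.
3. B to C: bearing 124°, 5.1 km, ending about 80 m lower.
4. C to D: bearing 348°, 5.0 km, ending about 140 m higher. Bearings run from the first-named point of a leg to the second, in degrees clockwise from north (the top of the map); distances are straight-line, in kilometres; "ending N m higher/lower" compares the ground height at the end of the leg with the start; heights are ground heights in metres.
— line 3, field bearing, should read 278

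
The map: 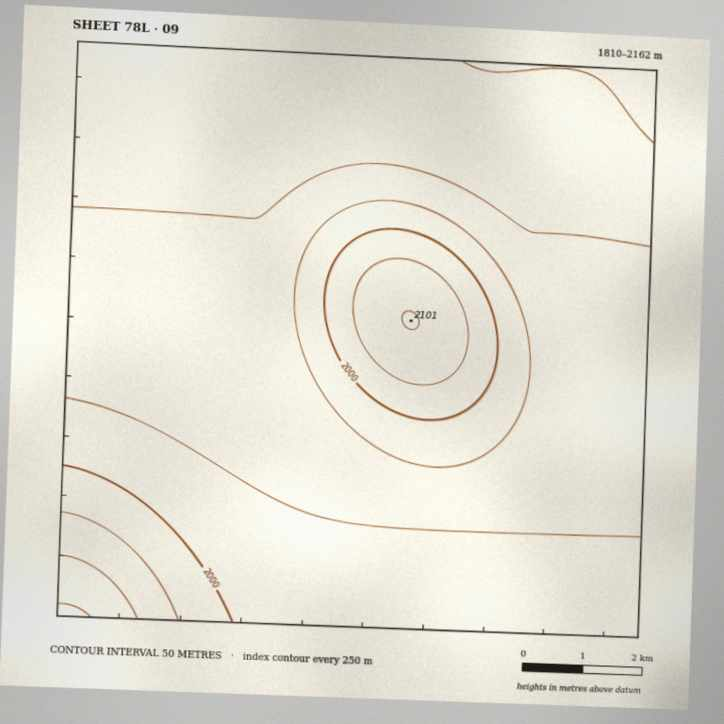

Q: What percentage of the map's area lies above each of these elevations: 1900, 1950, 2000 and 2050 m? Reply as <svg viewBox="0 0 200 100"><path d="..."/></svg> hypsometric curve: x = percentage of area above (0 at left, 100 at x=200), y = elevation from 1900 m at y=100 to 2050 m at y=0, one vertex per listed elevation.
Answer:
<svg viewBox="0 0 200 100"><path d="M148 100l-73-33-49-34-14-33"/></svg>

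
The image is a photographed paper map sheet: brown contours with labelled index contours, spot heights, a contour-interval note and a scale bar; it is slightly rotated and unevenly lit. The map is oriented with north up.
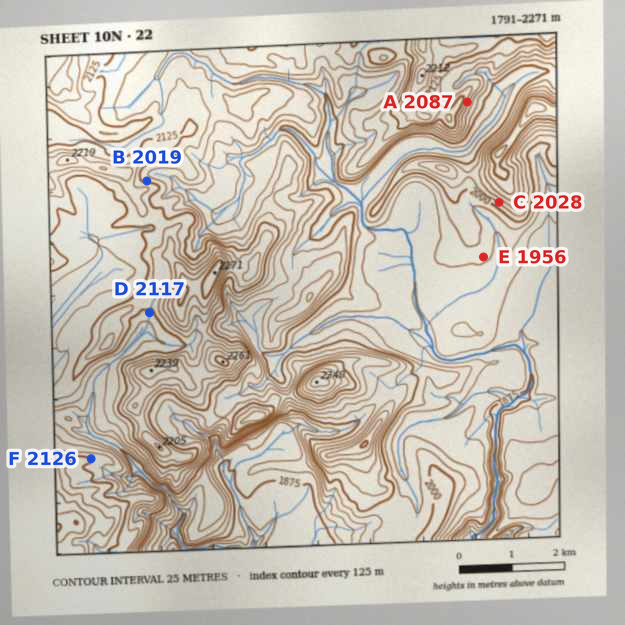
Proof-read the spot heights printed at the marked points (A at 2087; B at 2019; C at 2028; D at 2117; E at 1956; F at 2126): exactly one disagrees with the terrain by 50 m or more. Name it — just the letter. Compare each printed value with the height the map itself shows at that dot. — B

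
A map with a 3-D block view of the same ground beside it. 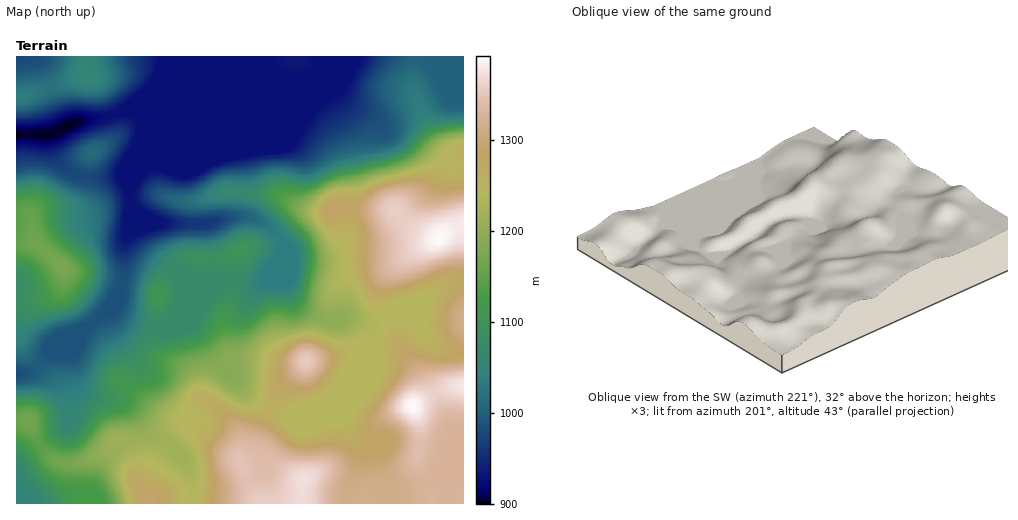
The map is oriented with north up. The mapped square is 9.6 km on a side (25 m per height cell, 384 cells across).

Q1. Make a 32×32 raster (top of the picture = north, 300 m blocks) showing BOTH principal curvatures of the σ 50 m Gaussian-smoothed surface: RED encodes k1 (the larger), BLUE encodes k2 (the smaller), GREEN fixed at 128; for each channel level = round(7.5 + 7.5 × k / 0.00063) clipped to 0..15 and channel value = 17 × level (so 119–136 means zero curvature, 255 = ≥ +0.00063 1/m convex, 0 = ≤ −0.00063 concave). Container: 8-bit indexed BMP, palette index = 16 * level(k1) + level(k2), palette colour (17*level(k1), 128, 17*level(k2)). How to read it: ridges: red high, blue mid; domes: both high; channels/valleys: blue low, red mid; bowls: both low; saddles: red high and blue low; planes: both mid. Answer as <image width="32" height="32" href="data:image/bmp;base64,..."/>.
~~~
<image width="32" height="32" href="data:image/bmp;base64,Qk02CAAAAAAAADYEAAAoAAAAIAAAACAAAAABAAgAAAAAAAAEAAATCwAAEwsAAAABAAAAAAAAAIAAABGAAAAigAAAM4AAAESAAABVgAAAZoAAAHeAAACIgAAAmYAAAKqAAAC7gAAAzIAAAN2AAADugAAA/4AAAACAEQARgBEAIoARADOAEQBEgBEAVYARAGaAEQB3gBEAiIARAJmAEQCqgBEAu4ARAMyAEQDdgBEA7oARAP+AEQAAgCIAEYAiACKAIgAzgCIARIAiAFWAIgBmgCIAd4AiAIiAIgCZgCIAqoAiALuAIgDMgCIA3YAiAO6AIgD/gCIAAIAzABGAMwAigDMAM4AzAESAMwBVgDMAZoAzAHeAMwCIgDMAmYAzAKqAMwC7gDMAzIAzAN2AMwDugDMA/4AzAACARAARgEQAIoBEADOARABEgEQAVYBEAGaARAB3gEQAiIBEAJmARACqgEQAu4BEAMyARADdgEQA7oBEAP+ARAAAgFUAEYBVACKAVQAzgFUARIBVAFWAVQBmgFUAd4BVAIiAVQCZgFUAqoBVALuAVQDMgFUA3YBVAO6AVQD/gFUAAIBmABGAZgAigGYAM4BmAESAZgBVgGYAZoBmAHeAZgCIgGYAmYBmAKqAZgC7gGYAzIBmAN2AZgDugGYA/4BmAACAdwARgHcAIoB3ADOAdwBEgHcAVYB3AGaAdwB3gHcAiIB3AJmAdwCqgHcAu4B3AMyAdwDdgHcA7oB3AP+AdwAAgIgAEYCIACKAiAAzgIgARICIAFWAiABmgIgAd4CIAIiAiACZgIgAqoCIALuAiADMgIgA3YCIAO6AiAD/gIgAAICZABGAmQAigJkAM4CZAESAmQBVgJkAZoCZAHeAmQCIgJkAmYCZAKqAmQC7gJkAzICZAN2AmQDugJkA/4CZAACAqgARgKoAIoCqADOAqgBEgKoAVYCqAGaAqgB3gKoAiICqAJmAqgCqgKoAu4CqAMyAqgDdgKoA7oCqAP+AqgAAgLsAEYC7ACKAuwAzgLsARIC7AFWAuwBmgLsAd4C7AIiAuwCZgLsAqoC7ALuAuwDMgLsA3YC7AO6AuwD/gLsAAIDMABGAzAAigMwAM4DMAESAzABVgMwAZoDMAHeAzACIgMwAmYDMAKqAzAC7gMwAzIDMAN2AzADugMwA/4DMAACA3QARgN0AIoDdADOA3QBEgN0AVYDdAGaA3QB3gN0AiIDdAJmA3QCqgN0Au4DdAMyA3QDdgN0A7oDdAP+A3QAAgO4AEYDuACKA7gAzgO4ARIDuAFWA7gBmgO4Ad4DuAIiA7gCZgO4AqoDuALuA7gDMgO4A3YDuAO6A7gD/gO4AAID/ABGA/wAigP8AM4D/AESA/wBVgP8AZoD/AHeA/wCIgP8AmYD/AKqA/wC7gP8AzID/AN2A/wDugP8A/4D/AHZ0dKWWdVBz9sm5loGWmIeomJaHp5d2hYiIh3eHiIeHhZWWpYNSgtj4l5enkoSVlrZ2dpe5p4aEh4iGhoaHh4djlsnY16Wx58mXh3VhdLi4qHaGx9np2KWVmJamp4Z3h2PX9/X197WjlaeGdGKmyrqYl8bFlqfHpnSGdJbYh4d3lPWyQWLG+ciVhpSEpcWXuKi4uHVTdKWUlJZjU9WWdnfY+XNBUZTa2MW1pqinZHTXuKeUYnSEhXSmx4N05aZ1dvn9tJKEpKNyc5bIuIV15ueEoqN0doeHdYW29er7lnR2yOjClIaFgnOltqbW2PnndHCkx5aDgoWHg4Ol6+u1lYeAkJKHlaTJx7V0U4XZyIRhY5fHtce2gXZ3c3K1xrXX+IGTp5eEhcq5dWOFpLWkg3R1h6fG+8qVgnd1ZJS2t7e3xqN0dGOVt6alpdfYuLa3t6Wnpef/+/XFhXWGt8Z0YYDodHN3hJWWdqemlIV1hbi3tLm2xOvItMW3lZfHhXKDpcakYHCCg4Z1lsV0c2JkxZRyqLiDpLFhY6WGl6eFhJepqNbFpqGQc2OE9bSGd4PIpmCV2YSR0pRjhKSDhXWEmKmXtufryZKBcoL56oOHhKa3cqK3gaD2yHWFxpRyc3OWqHV0t9jZp5GBkfr6k4eHhLaVcYBAgvnZlYXIx5aEgXGUU2W32uzZsqGSxtWUhYV1lbZyd3Nw19emlqnJyLiGYnKFtvf5yceDgZSo1+f59+bIuJWCdVDE1YaXmKiox9enhMfY5paEs3Rgk7bH6enV5fn7+bNwMLTmhHaGl4eXyNrEhuelY3S1pnCDgHCQkGBhpceykIB01feEZJanl5aouZWX6IVkhqjJgIeCcJCgcGCAgGCB1/f665SUqLmnpaa4x9nb2ObXuMmikNb5+Pj358XExPf29Pj89tPZ27mWhIWouNq4lZSVtoGR6fnVxPf6+fT2+vfBtPv409jq6ciGdHSDtJJwgKKiYoWioXBggMi4lKbJqFJQsqWluLjG5saFZKaWpMTX2adwh4eHd3eEgIBwkZKScnORgHCBdJTE5LSFp4WEten7+baCh4eHh4eHh4aEcnF0hpaFg4BQQITo+vmggHBwgqXW+KKHh4eHh4eHh4d3d4SHh4eHhmRRkNPm+LWUk2BggJCjlId3h4eHh4eHh4eHhoaHd4eGdYazwIBw+9inhXSlsoB1h4eHh4eHh4eHh4eHhYaGhYaHl7emYnHZ5+bm5+rappGEh4eHh4eHh4eHh4eHdnSWqJiYuJd1d4aGpbbJysnXx5OHh4eHh4eHh4eGh4d3hYWYmJiohYd3hGRlhre3lnaGl4V3h4eHh4eHhpiYh3eHc4WFlZWGh4c="/>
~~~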